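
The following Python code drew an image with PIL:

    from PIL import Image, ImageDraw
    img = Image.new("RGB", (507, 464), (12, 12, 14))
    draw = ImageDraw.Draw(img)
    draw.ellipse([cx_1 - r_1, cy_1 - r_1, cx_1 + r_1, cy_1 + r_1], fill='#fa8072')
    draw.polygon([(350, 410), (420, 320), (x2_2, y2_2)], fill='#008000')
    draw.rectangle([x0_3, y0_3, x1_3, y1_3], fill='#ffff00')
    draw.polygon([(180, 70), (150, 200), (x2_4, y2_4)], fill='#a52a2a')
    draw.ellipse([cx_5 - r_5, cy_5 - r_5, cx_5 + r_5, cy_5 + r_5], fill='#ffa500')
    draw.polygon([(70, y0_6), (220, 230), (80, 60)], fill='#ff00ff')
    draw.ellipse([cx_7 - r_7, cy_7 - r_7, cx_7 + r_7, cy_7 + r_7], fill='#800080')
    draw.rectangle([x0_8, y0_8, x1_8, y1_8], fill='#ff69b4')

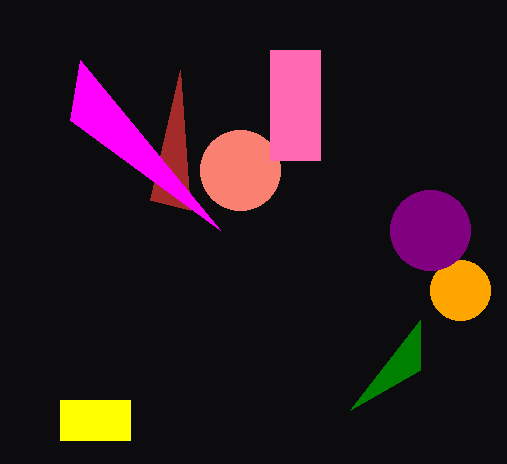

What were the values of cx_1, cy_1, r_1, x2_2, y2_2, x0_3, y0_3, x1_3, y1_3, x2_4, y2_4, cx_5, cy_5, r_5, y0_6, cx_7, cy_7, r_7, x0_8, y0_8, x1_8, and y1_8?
cx_1 = 240
cy_1 = 170
r_1 = 40
x2_2 = 420
y2_2 = 370
x0_3 = 60
y0_3 = 400
x1_3 = 130
y1_3 = 440
x2_4 = 190
y2_4 = 210
cx_5 = 460
cy_5 = 290
r_5 = 30
y0_6 = 120
cx_7 = 430
cy_7 = 230
r_7 = 40
x0_8 = 270
y0_8 = 50
x1_8 = 320
y1_8 = 160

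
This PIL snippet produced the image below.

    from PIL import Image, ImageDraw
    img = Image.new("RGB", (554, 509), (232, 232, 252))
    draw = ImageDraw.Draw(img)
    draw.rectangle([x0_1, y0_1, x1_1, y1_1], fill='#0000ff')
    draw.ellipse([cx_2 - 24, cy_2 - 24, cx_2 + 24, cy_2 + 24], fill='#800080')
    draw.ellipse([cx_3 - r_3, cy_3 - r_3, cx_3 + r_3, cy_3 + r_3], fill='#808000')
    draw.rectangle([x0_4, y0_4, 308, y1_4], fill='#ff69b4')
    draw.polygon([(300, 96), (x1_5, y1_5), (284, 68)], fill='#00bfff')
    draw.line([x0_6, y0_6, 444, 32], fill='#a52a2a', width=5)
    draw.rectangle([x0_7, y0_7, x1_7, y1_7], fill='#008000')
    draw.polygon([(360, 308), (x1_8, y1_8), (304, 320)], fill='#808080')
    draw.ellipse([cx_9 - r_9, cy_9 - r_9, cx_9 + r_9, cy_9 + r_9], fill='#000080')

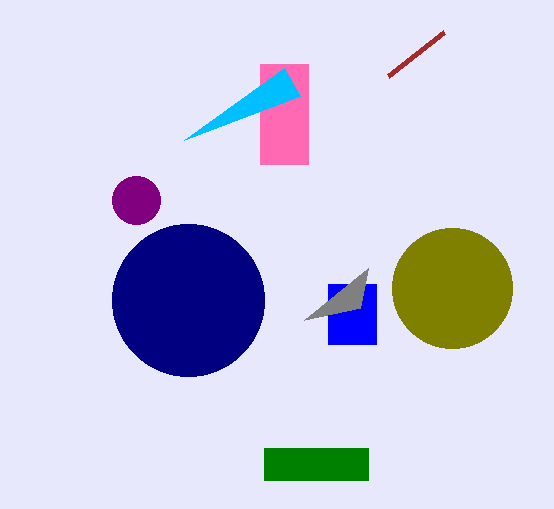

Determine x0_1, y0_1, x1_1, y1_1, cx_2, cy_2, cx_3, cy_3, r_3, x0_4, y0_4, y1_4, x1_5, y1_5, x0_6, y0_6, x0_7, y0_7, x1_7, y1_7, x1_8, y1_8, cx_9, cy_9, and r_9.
x0_1 = 328, y0_1 = 284, x1_1 = 376, y1_1 = 344, cx_2 = 136, cy_2 = 200, cx_3 = 452, cy_3 = 288, r_3 = 60, x0_4 = 260, y0_4 = 64, y1_4 = 164, x1_5 = 184, y1_5 = 140, x0_6 = 388, y0_6 = 76, x0_7 = 264, y0_7 = 448, x1_7 = 368, y1_7 = 480, x1_8 = 368, y1_8 = 268, cx_9 = 188, cy_9 = 300, r_9 = 76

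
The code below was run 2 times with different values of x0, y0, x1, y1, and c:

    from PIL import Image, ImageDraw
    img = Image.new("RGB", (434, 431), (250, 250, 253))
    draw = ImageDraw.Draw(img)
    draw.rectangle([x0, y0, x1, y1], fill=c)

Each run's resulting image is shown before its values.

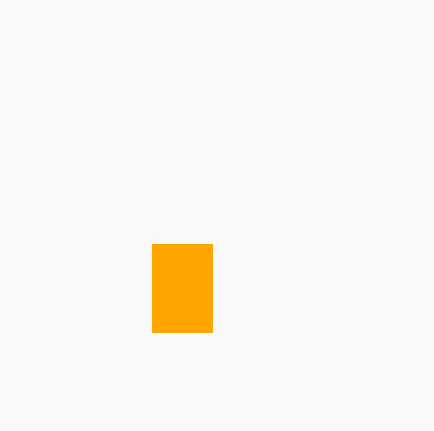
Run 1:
x0 = 152
y0 = 244
x1 = 212
y1 = 332
c = 'orange'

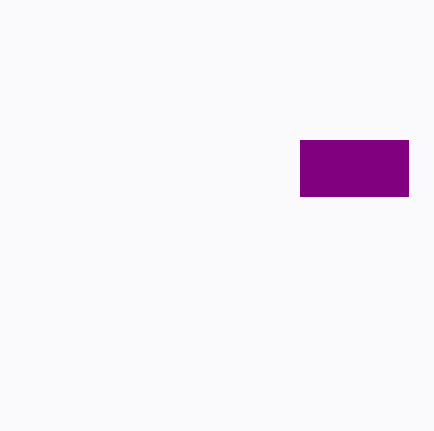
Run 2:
x0 = 300, y0 = 140, x1 = 408, y1 = 196, c = 'purple'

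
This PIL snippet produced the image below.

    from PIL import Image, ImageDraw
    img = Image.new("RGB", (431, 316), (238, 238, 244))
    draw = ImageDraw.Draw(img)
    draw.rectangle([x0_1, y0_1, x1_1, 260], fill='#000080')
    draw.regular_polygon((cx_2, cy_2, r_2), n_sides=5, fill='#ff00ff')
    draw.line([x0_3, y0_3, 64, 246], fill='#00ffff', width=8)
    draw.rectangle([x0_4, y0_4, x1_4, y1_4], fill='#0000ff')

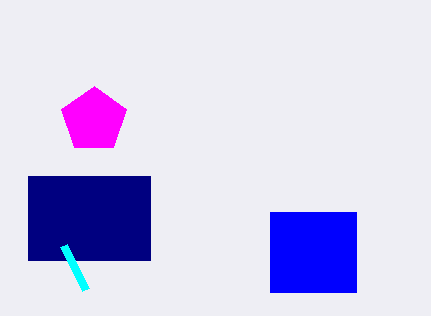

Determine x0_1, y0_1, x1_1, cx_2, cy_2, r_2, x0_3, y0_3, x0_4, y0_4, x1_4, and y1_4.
x0_1 = 28, y0_1 = 176, x1_1 = 150, cx_2 = 94, cy_2 = 120, r_2 = 34, x0_3 = 86, y0_3 = 290, x0_4 = 270, y0_4 = 212, x1_4 = 356, y1_4 = 292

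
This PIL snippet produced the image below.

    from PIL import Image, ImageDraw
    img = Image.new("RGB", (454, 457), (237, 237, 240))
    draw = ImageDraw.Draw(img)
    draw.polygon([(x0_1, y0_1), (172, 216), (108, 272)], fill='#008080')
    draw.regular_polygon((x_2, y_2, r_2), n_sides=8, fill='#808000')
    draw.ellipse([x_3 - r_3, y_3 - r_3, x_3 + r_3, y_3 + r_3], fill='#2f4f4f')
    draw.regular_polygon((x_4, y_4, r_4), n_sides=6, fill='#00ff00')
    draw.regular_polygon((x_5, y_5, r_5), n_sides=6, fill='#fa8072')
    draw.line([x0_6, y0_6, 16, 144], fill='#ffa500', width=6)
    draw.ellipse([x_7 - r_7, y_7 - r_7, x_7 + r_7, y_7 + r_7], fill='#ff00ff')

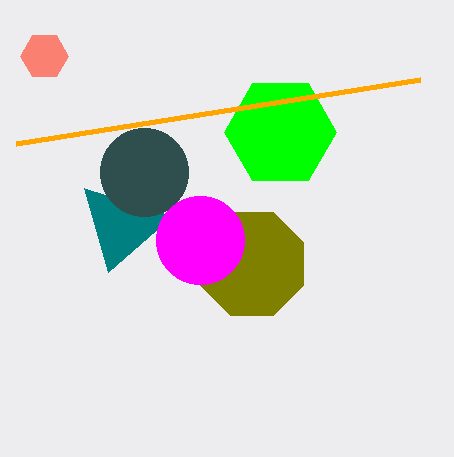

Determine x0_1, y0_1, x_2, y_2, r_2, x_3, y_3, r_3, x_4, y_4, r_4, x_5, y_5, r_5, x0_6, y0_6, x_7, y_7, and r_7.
x0_1 = 84, y0_1 = 188, x_2 = 252, y_2 = 264, r_2 = 56, x_3 = 144, y_3 = 172, r_3 = 44, x_4 = 280, y_4 = 132, r_4 = 56, x_5 = 44, y_5 = 56, r_5 = 24, x0_6 = 420, y0_6 = 80, x_7 = 200, y_7 = 240, r_7 = 44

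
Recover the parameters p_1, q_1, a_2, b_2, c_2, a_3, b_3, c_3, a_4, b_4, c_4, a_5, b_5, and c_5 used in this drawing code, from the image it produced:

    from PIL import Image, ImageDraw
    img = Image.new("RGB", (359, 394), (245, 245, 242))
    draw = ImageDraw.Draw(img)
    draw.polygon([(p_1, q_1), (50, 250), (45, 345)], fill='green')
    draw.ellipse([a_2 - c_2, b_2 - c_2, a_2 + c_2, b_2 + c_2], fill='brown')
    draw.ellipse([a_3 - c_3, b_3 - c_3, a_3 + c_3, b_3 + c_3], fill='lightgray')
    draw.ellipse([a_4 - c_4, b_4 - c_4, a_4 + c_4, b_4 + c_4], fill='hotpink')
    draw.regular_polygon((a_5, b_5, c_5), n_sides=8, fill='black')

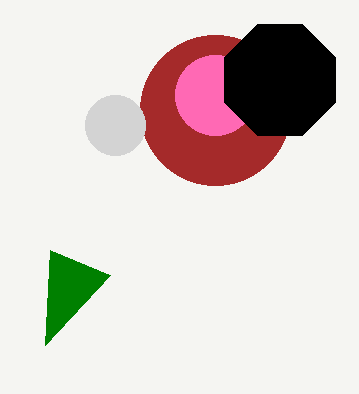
p_1 = 110; q_1 = 275; a_2 = 215; b_2 = 110; c_2 = 75; a_3 = 115; b_3 = 125; c_3 = 30; a_4 = 215; b_4 = 95; c_4 = 40; a_5 = 280; b_5 = 80; c_5 = 60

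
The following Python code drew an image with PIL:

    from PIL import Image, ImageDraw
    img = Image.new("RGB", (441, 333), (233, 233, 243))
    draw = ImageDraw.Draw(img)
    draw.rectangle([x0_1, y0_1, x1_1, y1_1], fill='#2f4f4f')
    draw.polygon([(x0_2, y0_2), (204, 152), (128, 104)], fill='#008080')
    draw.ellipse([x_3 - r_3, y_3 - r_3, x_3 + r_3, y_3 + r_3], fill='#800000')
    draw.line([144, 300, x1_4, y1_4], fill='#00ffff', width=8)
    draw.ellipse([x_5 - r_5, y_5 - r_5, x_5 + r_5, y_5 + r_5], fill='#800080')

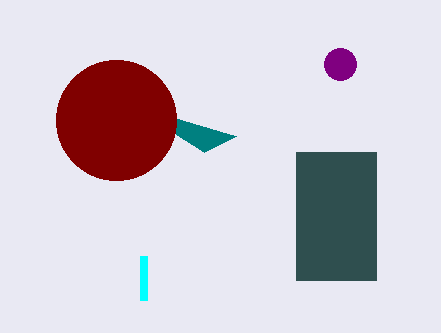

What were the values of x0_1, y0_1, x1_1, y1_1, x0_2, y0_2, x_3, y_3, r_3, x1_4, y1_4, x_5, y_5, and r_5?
x0_1 = 296
y0_1 = 152
x1_1 = 376
y1_1 = 280
x0_2 = 236
y0_2 = 136
x_3 = 116
y_3 = 120
r_3 = 60
x1_4 = 144
y1_4 = 256
x_5 = 340
y_5 = 64
r_5 = 16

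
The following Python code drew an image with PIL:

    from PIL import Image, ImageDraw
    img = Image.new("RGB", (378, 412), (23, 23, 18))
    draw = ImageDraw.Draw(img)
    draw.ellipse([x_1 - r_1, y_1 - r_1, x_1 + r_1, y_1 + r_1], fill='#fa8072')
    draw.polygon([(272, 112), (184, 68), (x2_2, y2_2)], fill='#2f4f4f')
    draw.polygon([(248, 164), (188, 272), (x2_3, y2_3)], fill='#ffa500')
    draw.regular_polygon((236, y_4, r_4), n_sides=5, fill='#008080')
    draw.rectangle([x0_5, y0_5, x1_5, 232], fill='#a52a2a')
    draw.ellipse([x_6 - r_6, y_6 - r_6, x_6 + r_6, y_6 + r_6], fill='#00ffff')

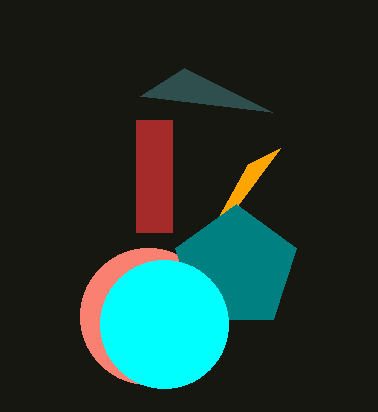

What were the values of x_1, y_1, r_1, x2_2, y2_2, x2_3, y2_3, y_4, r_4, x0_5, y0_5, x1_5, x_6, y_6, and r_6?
x_1 = 148
y_1 = 316
r_1 = 68
x2_2 = 140
y2_2 = 96
x2_3 = 280
y2_3 = 148
y_4 = 268
r_4 = 64
x0_5 = 136
y0_5 = 120
x1_5 = 172
x_6 = 164
y_6 = 324
r_6 = 64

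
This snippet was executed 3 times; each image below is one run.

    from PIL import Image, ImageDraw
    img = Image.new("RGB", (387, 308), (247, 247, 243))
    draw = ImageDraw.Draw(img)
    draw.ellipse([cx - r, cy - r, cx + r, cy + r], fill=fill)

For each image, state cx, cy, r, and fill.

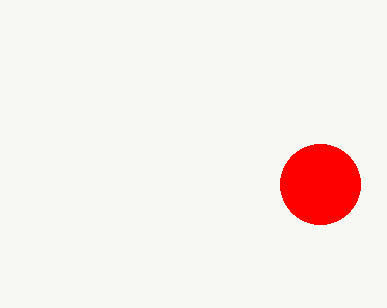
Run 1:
cx = 320
cy = 184
r = 40
fill = 'red'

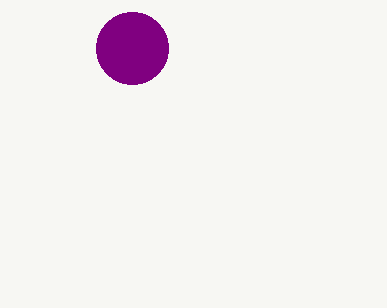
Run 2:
cx = 132; cy = 48; r = 36; fill = 'purple'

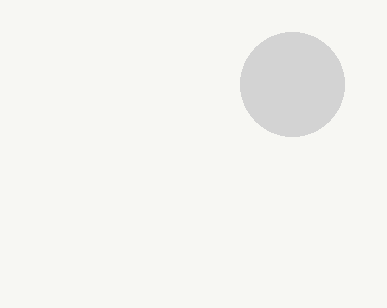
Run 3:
cx = 292, cy = 84, r = 52, fill = 'lightgray'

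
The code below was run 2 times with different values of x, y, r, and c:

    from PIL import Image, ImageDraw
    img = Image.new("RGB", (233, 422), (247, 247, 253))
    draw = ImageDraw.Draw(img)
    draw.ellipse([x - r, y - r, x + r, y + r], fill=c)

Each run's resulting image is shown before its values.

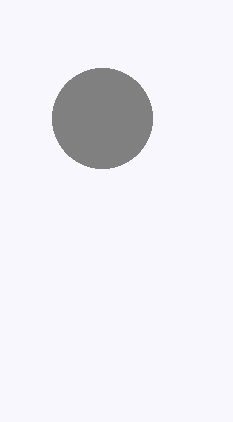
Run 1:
x = 102; y = 118; r = 50; c = 'gray'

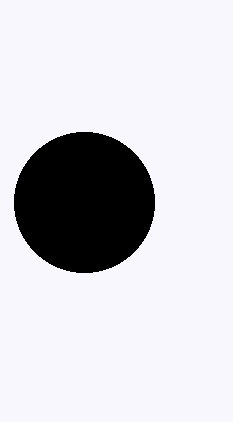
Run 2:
x = 84; y = 202; r = 70; c = 'black'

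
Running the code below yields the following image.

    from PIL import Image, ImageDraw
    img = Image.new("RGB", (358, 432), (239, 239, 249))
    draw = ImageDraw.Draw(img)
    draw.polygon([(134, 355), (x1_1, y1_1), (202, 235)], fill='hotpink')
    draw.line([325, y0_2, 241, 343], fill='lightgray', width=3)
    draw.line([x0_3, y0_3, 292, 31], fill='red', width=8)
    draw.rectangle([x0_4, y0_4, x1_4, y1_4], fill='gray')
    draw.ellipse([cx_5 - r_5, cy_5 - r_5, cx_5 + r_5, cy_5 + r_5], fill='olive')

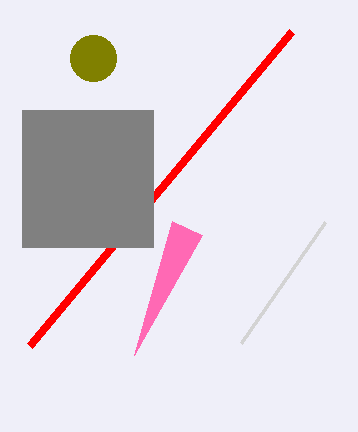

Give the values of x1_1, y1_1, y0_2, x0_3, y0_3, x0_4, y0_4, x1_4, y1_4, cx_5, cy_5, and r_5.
x1_1 = 172
y1_1 = 221
y0_2 = 222
x0_3 = 30
y0_3 = 345
x0_4 = 22
y0_4 = 110
x1_4 = 153
y1_4 = 247
cx_5 = 93
cy_5 = 58
r_5 = 23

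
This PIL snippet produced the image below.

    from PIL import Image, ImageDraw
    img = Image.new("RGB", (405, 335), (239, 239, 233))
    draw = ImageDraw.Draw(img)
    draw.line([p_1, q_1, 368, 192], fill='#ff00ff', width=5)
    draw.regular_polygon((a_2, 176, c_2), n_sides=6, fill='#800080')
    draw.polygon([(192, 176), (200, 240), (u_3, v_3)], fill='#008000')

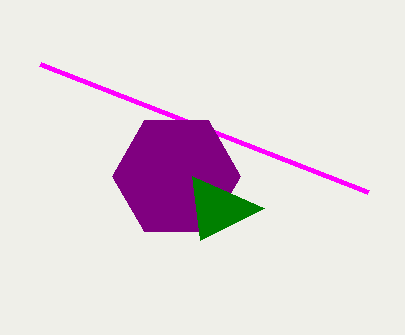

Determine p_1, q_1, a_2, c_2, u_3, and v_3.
p_1 = 40
q_1 = 64
a_2 = 176
c_2 = 64
u_3 = 264
v_3 = 208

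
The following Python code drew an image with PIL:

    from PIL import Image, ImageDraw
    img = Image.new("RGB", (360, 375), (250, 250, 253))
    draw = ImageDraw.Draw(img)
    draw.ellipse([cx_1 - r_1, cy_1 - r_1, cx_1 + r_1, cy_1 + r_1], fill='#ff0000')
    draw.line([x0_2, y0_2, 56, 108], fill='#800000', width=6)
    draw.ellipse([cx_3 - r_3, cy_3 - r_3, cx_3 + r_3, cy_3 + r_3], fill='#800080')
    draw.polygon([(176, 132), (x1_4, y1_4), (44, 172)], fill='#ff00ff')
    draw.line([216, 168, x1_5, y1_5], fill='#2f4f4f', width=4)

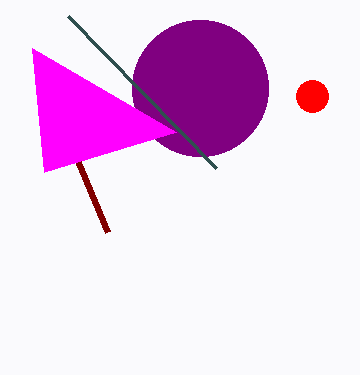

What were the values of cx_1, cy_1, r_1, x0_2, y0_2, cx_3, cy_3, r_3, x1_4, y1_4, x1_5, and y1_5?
cx_1 = 312
cy_1 = 96
r_1 = 16
x0_2 = 108
y0_2 = 232
cx_3 = 200
cy_3 = 88
r_3 = 68
x1_4 = 32
y1_4 = 48
x1_5 = 68
y1_5 = 16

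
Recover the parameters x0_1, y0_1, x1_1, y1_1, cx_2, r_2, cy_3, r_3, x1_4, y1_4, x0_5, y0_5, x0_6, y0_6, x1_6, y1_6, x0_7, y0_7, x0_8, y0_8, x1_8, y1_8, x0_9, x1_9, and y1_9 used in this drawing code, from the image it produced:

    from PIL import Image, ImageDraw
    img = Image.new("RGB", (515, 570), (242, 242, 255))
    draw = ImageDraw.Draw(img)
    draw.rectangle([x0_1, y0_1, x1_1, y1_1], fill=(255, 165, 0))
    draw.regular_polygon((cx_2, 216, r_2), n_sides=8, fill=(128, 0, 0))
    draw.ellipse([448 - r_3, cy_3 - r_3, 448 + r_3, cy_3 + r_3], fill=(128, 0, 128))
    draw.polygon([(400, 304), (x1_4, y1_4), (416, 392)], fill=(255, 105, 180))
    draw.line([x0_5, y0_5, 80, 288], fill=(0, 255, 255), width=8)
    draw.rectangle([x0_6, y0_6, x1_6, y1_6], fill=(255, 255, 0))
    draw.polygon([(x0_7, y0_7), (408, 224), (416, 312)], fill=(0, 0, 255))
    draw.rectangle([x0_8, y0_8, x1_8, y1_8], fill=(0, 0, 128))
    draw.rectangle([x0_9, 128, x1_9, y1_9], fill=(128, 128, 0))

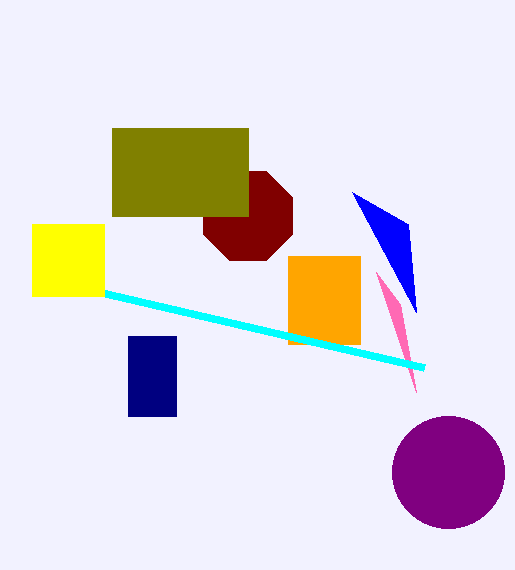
x0_1 = 288; y0_1 = 256; x1_1 = 360; y1_1 = 344; cx_2 = 248; r_2 = 48; cy_3 = 472; r_3 = 56; x1_4 = 376; y1_4 = 272; x0_5 = 424; y0_5 = 368; x0_6 = 32; y0_6 = 224; x1_6 = 104; y1_6 = 296; x0_7 = 352; y0_7 = 192; x0_8 = 128; y0_8 = 336; x1_8 = 176; y1_8 = 416; x0_9 = 112; x1_9 = 248; y1_9 = 216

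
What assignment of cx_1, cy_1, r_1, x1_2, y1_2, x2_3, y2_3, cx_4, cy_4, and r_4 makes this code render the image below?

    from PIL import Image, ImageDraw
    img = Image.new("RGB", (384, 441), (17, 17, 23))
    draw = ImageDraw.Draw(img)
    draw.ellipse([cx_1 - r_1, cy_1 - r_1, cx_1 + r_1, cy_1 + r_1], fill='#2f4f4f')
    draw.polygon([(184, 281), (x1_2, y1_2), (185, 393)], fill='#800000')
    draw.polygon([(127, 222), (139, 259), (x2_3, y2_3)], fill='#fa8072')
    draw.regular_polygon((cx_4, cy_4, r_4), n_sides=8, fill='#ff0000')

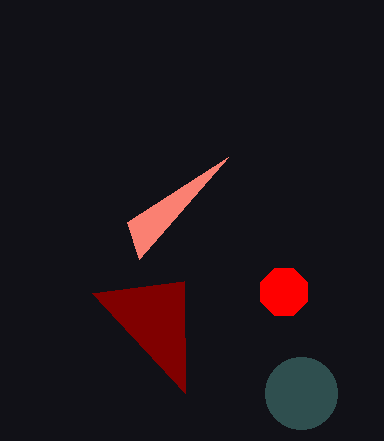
cx_1 = 301, cy_1 = 393, r_1 = 36, x1_2 = 92, y1_2 = 293, x2_3 = 228, y2_3 = 157, cx_4 = 284, cy_4 = 292, r_4 = 25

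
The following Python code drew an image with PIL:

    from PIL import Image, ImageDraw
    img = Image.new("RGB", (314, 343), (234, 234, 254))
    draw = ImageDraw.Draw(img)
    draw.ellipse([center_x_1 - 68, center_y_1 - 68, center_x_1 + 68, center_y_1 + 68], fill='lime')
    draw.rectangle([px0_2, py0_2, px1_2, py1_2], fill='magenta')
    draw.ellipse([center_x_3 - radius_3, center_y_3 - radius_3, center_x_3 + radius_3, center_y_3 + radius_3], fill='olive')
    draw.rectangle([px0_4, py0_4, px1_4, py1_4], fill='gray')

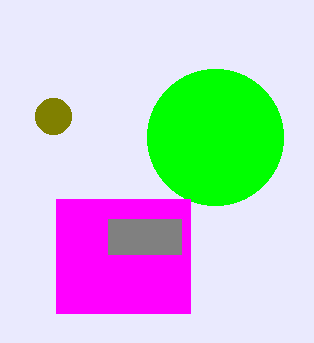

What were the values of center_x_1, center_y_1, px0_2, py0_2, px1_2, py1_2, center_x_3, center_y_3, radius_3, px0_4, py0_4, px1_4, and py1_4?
center_x_1 = 215, center_y_1 = 137, px0_2 = 56, py0_2 = 199, px1_2 = 190, py1_2 = 313, center_x_3 = 53, center_y_3 = 116, radius_3 = 18, px0_4 = 108, py0_4 = 219, px1_4 = 181, py1_4 = 254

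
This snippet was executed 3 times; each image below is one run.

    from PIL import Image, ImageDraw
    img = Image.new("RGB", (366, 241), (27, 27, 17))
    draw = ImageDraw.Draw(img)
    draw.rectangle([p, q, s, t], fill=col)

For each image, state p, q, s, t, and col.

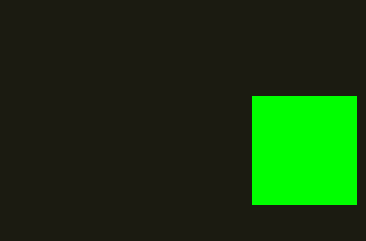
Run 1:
p = 252; q = 96; s = 356; t = 204; col = 'lime'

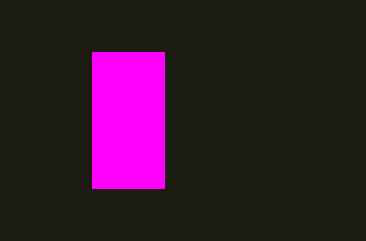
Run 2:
p = 92
q = 52
s = 164
t = 188
col = 'magenta'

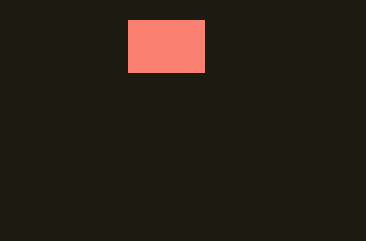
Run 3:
p = 128
q = 20
s = 204
t = 72
col = 'salmon'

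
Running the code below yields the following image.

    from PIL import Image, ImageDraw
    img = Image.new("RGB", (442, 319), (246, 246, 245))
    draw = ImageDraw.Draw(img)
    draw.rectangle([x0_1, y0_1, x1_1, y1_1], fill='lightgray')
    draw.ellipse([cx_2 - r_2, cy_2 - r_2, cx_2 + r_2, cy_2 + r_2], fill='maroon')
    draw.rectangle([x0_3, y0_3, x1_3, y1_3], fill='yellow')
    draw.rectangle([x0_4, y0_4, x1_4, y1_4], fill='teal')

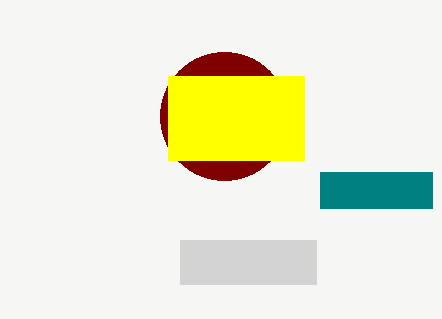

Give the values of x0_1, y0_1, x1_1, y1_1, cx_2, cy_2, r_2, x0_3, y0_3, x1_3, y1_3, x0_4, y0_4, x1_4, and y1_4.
x0_1 = 180; y0_1 = 240; x1_1 = 316; y1_1 = 284; cx_2 = 224; cy_2 = 116; r_2 = 64; x0_3 = 168; y0_3 = 76; x1_3 = 304; y1_3 = 160; x0_4 = 320; y0_4 = 172; x1_4 = 432; y1_4 = 208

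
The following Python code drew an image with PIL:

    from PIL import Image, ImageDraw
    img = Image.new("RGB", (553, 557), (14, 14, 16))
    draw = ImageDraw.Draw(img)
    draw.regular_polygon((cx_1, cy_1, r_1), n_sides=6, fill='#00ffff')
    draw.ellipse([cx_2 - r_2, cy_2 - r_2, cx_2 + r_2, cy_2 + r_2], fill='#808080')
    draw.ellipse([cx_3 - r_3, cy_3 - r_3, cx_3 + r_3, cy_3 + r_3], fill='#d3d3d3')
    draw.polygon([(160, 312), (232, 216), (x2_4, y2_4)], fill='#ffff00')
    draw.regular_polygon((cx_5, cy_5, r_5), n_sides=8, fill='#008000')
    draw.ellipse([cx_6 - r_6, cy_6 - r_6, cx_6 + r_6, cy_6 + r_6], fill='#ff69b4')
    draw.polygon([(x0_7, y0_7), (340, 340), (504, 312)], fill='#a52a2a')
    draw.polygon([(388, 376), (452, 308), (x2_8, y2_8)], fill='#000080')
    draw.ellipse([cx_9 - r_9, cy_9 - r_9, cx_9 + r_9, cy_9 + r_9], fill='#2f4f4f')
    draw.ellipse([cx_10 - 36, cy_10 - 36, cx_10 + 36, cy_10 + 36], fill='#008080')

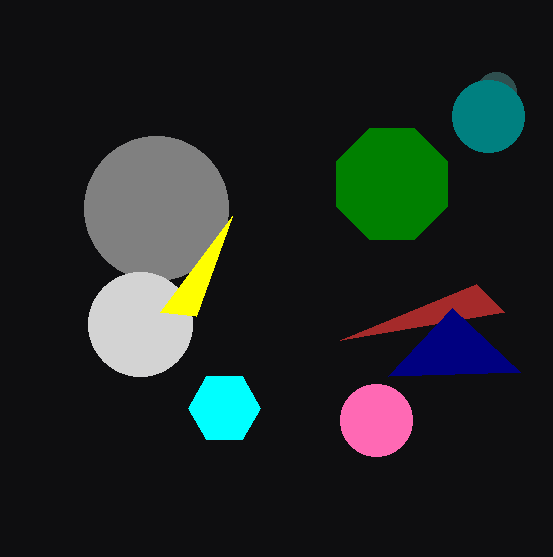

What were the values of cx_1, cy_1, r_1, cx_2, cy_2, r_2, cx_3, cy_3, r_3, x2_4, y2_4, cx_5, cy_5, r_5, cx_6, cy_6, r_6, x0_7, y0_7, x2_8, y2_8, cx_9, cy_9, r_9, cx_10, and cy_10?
cx_1 = 224, cy_1 = 408, r_1 = 36, cx_2 = 156, cy_2 = 208, r_2 = 72, cx_3 = 140, cy_3 = 324, r_3 = 52, x2_4 = 196, y2_4 = 316, cx_5 = 392, cy_5 = 184, r_5 = 60, cx_6 = 376, cy_6 = 420, r_6 = 36, x0_7 = 476, y0_7 = 284, x2_8 = 520, y2_8 = 372, cx_9 = 496, cy_9 = 92, r_9 = 20, cx_10 = 488, cy_10 = 116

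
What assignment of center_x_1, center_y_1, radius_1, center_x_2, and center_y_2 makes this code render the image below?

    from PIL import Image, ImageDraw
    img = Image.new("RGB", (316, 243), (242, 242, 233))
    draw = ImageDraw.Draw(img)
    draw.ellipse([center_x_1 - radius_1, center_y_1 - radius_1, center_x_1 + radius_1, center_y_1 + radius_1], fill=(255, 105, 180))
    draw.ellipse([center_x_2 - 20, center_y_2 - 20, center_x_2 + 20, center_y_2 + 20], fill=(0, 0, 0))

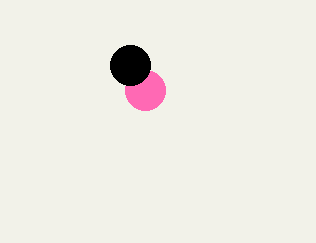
center_x_1 = 145; center_y_1 = 90; radius_1 = 20; center_x_2 = 130; center_y_2 = 65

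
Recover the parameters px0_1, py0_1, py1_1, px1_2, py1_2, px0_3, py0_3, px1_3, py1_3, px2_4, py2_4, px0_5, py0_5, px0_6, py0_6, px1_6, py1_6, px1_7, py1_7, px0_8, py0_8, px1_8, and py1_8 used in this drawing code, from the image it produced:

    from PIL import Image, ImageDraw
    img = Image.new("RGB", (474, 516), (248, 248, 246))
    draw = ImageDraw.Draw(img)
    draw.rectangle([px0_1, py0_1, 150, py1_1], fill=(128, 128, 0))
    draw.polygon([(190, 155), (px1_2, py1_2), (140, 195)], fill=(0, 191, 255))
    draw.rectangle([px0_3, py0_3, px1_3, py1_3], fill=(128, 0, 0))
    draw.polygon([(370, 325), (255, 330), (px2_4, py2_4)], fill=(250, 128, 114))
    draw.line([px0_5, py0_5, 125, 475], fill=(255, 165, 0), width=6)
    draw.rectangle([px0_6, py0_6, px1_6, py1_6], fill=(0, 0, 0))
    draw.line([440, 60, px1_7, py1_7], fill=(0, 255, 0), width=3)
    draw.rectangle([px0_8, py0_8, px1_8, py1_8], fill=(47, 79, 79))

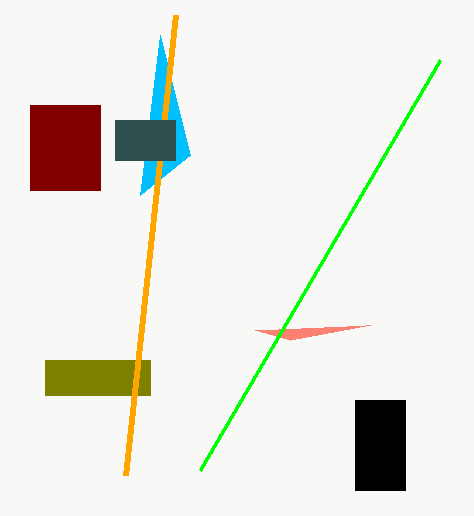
px0_1 = 45; py0_1 = 360; py1_1 = 395; px1_2 = 160; py1_2 = 35; px0_3 = 30; py0_3 = 105; px1_3 = 100; py1_3 = 190; px2_4 = 290; py2_4 = 340; px0_5 = 175; py0_5 = 15; px0_6 = 355; py0_6 = 400; px1_6 = 405; py1_6 = 490; px1_7 = 200; py1_7 = 470; px0_8 = 115; py0_8 = 120; px1_8 = 175; py1_8 = 160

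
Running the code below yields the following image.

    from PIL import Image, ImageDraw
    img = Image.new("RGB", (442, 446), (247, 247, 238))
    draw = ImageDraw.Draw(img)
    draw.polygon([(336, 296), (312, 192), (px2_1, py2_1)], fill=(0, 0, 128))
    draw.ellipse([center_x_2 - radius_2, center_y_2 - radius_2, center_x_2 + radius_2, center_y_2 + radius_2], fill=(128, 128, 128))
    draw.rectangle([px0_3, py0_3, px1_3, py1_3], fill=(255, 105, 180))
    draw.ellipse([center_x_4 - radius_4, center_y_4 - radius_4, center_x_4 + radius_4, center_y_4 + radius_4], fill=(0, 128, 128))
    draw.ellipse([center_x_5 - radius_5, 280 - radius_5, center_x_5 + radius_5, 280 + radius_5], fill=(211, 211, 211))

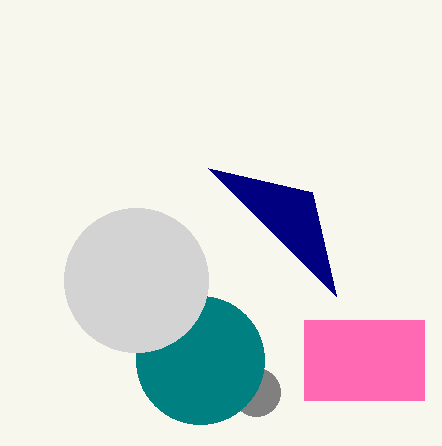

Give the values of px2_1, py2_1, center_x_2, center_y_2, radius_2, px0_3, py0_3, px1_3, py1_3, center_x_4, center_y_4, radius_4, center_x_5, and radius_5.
px2_1 = 208; py2_1 = 168; center_x_2 = 256; center_y_2 = 392; radius_2 = 24; px0_3 = 304; py0_3 = 320; px1_3 = 424; py1_3 = 400; center_x_4 = 200; center_y_4 = 360; radius_4 = 64; center_x_5 = 136; radius_5 = 72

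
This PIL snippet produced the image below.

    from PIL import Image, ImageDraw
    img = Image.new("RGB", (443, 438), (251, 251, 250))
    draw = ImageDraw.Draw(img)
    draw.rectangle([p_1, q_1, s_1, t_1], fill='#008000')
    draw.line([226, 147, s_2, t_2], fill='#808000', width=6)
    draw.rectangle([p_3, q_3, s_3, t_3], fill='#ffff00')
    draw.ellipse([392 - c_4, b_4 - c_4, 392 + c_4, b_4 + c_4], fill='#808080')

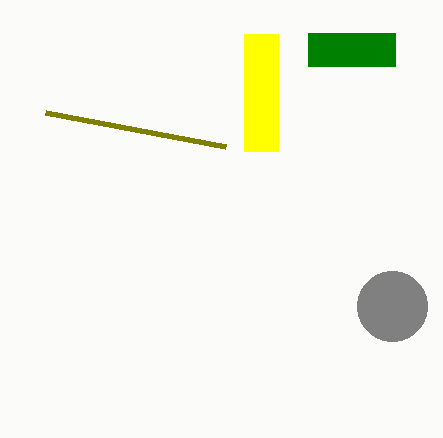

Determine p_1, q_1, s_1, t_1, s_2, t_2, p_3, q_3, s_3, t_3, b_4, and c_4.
p_1 = 308
q_1 = 33
s_1 = 395
t_1 = 66
s_2 = 46
t_2 = 113
p_3 = 244
q_3 = 34
s_3 = 278
t_3 = 151
b_4 = 306
c_4 = 35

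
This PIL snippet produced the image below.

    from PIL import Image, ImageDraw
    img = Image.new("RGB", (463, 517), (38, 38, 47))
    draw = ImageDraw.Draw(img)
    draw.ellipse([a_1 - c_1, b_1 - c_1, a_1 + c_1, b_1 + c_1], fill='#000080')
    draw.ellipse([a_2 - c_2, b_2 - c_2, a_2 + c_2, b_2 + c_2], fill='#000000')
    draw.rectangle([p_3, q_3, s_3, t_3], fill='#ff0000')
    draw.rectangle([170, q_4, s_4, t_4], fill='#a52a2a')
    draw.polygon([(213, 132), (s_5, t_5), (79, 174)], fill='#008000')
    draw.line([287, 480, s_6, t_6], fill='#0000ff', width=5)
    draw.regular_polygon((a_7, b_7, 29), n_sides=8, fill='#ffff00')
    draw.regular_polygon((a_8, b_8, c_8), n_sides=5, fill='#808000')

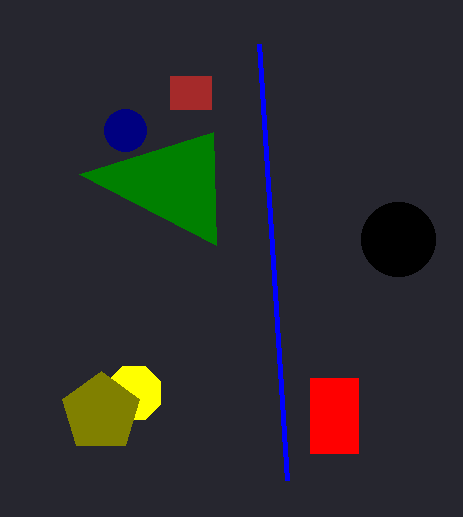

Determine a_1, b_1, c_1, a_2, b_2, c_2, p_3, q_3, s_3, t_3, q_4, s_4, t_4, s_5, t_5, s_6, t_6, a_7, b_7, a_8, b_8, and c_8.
a_1 = 125; b_1 = 130; c_1 = 21; a_2 = 398; b_2 = 239; c_2 = 37; p_3 = 310; q_3 = 378; s_3 = 358; t_3 = 453; q_4 = 76; s_4 = 211; t_4 = 109; s_5 = 216; t_5 = 245; s_6 = 259; t_6 = 44; a_7 = 134; b_7 = 393; a_8 = 101; b_8 = 412; c_8 = 41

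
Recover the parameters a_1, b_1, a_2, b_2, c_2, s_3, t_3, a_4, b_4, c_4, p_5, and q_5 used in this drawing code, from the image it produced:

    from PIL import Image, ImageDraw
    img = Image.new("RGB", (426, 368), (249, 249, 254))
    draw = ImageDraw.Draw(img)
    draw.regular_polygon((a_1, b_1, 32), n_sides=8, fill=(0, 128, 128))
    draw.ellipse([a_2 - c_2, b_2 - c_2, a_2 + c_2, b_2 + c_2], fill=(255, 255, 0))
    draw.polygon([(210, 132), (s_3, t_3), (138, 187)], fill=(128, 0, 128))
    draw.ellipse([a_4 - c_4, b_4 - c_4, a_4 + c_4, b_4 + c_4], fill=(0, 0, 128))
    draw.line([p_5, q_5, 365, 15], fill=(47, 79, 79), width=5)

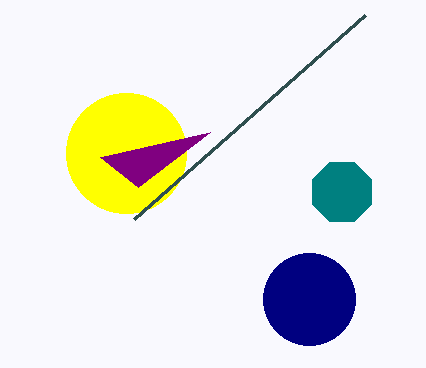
a_1 = 342; b_1 = 192; a_2 = 126; b_2 = 153; c_2 = 60; s_3 = 100; t_3 = 157; a_4 = 309; b_4 = 299; c_4 = 46; p_5 = 134; q_5 = 219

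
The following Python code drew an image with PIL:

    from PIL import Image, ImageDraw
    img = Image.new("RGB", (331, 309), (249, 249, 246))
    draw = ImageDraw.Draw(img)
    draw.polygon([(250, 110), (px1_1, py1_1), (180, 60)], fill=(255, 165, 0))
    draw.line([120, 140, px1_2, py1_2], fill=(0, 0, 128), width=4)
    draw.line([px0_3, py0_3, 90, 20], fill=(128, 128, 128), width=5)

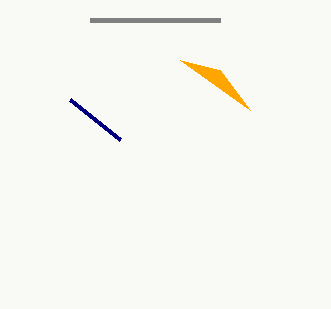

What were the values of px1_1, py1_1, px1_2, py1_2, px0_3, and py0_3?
px1_1 = 220; py1_1 = 70; px1_2 = 70; py1_2 = 100; px0_3 = 220; py0_3 = 20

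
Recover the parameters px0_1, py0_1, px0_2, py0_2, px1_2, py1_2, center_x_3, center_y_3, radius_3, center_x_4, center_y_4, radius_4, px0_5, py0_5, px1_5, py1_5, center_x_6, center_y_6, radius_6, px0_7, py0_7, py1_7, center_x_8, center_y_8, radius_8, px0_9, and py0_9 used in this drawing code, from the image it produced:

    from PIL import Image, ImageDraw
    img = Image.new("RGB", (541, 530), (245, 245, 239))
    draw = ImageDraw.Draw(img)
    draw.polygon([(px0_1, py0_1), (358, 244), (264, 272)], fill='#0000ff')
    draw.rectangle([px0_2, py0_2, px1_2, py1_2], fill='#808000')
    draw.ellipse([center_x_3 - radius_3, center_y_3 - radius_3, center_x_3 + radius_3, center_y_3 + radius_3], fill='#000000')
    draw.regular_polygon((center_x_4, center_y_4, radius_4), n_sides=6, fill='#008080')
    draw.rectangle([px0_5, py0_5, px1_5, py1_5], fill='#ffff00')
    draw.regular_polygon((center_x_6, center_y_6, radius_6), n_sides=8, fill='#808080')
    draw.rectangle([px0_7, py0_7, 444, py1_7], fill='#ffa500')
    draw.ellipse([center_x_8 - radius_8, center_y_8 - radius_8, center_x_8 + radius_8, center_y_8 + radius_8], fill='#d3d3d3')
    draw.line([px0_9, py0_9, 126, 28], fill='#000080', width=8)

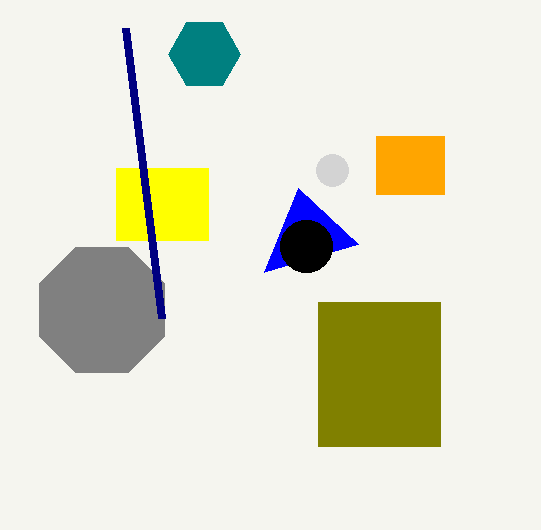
px0_1 = 298, py0_1 = 188, px0_2 = 318, py0_2 = 302, px1_2 = 440, py1_2 = 446, center_x_3 = 306, center_y_3 = 246, radius_3 = 26, center_x_4 = 204, center_y_4 = 54, radius_4 = 36, px0_5 = 116, py0_5 = 168, px1_5 = 208, py1_5 = 240, center_x_6 = 102, center_y_6 = 310, radius_6 = 68, px0_7 = 376, py0_7 = 136, py1_7 = 194, center_x_8 = 332, center_y_8 = 170, radius_8 = 16, px0_9 = 162, py0_9 = 318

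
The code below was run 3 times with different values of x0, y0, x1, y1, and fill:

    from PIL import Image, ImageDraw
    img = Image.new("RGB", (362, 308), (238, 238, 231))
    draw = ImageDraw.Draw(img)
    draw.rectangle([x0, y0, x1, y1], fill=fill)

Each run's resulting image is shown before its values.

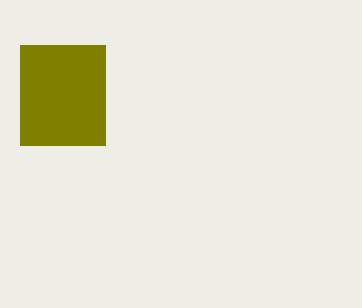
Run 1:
x0 = 20, y0 = 45, x1 = 105, y1 = 145, fill = 'olive'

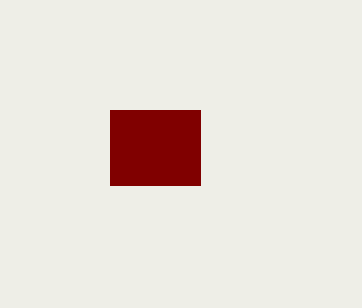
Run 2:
x0 = 110, y0 = 110, x1 = 200, y1 = 185, fill = 'maroon'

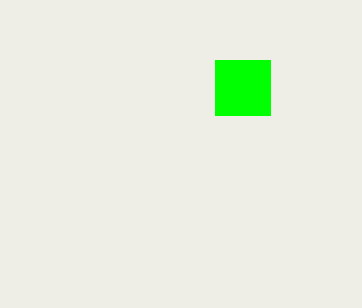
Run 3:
x0 = 215; y0 = 60; x1 = 270; y1 = 115; fill = 'lime'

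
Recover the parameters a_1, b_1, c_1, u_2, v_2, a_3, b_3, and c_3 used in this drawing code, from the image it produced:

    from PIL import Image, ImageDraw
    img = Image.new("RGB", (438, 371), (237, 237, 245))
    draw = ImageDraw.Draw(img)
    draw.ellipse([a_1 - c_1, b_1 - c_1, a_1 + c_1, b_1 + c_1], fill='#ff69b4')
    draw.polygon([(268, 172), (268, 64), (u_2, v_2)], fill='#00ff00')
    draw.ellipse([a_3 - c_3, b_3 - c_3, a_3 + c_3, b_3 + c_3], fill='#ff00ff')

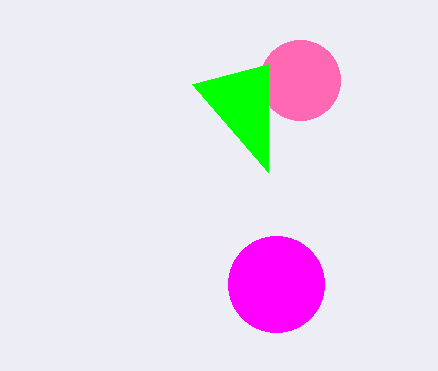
a_1 = 300; b_1 = 80; c_1 = 40; u_2 = 192; v_2 = 84; a_3 = 276; b_3 = 284; c_3 = 48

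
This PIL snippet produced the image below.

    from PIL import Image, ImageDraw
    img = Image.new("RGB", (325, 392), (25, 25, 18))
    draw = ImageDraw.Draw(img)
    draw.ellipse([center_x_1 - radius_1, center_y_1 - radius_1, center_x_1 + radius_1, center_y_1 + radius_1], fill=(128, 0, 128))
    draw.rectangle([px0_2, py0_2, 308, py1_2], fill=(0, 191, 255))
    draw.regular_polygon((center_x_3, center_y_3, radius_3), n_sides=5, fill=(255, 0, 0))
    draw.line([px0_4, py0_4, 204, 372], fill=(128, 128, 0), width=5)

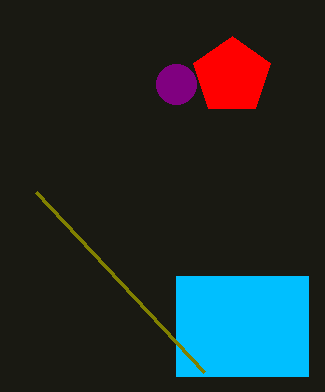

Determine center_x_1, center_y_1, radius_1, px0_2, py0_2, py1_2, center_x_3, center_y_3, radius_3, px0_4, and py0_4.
center_x_1 = 176; center_y_1 = 84; radius_1 = 20; px0_2 = 176; py0_2 = 276; py1_2 = 376; center_x_3 = 232; center_y_3 = 76; radius_3 = 40; px0_4 = 36; py0_4 = 192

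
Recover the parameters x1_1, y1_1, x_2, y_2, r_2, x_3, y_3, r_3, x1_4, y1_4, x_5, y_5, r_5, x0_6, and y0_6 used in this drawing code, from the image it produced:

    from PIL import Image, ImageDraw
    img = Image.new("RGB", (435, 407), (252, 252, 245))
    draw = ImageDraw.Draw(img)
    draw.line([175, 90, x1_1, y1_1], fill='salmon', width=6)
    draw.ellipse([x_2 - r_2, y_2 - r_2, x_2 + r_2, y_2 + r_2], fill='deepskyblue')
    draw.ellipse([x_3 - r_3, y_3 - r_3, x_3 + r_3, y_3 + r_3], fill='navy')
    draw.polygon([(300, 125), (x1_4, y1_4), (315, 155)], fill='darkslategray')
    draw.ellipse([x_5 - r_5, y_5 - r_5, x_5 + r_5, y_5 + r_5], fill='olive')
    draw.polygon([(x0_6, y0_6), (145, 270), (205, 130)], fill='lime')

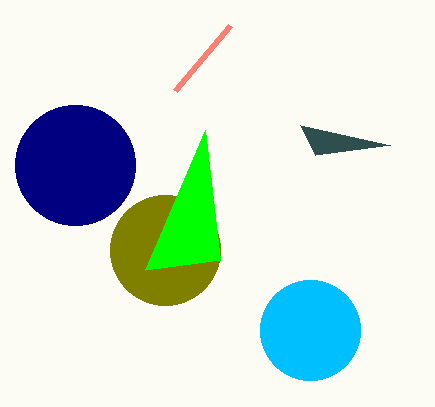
x1_1 = 230, y1_1 = 25, x_2 = 310, y_2 = 330, r_2 = 50, x_3 = 75, y_3 = 165, r_3 = 60, x1_4 = 390, y1_4 = 145, x_5 = 165, y_5 = 250, r_5 = 55, x0_6 = 220, y0_6 = 260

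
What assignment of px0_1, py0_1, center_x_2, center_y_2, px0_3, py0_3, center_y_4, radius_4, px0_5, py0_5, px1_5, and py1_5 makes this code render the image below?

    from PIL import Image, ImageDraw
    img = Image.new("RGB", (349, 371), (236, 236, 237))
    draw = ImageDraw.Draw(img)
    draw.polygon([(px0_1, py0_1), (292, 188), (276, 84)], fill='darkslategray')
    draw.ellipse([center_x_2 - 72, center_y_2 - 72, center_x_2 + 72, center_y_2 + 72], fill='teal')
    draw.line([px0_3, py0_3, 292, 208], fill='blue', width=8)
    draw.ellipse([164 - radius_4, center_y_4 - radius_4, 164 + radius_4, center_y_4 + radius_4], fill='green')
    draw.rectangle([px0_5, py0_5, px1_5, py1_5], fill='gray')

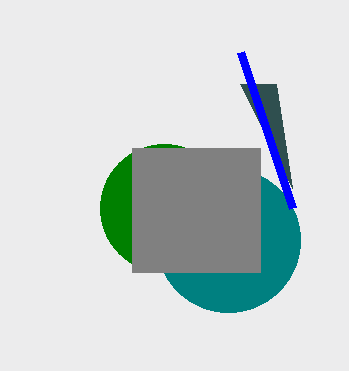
px0_1 = 240
py0_1 = 84
center_x_2 = 228
center_y_2 = 240
px0_3 = 240
py0_3 = 52
center_y_4 = 208
radius_4 = 64
px0_5 = 132
py0_5 = 148
px1_5 = 260
py1_5 = 272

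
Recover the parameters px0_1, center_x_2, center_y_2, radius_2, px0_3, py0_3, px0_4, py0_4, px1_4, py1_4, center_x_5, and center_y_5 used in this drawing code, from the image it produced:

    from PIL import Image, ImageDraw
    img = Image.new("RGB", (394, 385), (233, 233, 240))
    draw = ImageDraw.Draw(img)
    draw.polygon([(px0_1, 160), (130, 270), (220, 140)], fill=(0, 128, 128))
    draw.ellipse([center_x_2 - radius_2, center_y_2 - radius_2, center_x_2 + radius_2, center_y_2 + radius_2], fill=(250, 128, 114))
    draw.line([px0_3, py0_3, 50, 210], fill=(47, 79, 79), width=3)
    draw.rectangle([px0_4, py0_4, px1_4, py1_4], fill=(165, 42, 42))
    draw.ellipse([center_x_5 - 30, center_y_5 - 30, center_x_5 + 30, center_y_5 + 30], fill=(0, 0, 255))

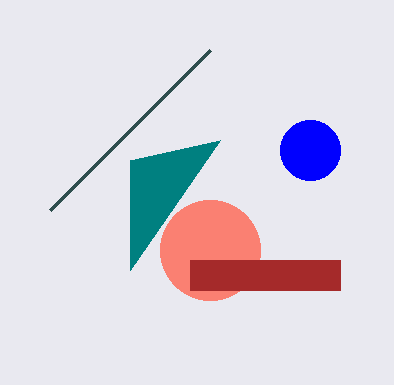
px0_1 = 130, center_x_2 = 210, center_y_2 = 250, radius_2 = 50, px0_3 = 210, py0_3 = 50, px0_4 = 190, py0_4 = 260, px1_4 = 340, py1_4 = 290, center_x_5 = 310, center_y_5 = 150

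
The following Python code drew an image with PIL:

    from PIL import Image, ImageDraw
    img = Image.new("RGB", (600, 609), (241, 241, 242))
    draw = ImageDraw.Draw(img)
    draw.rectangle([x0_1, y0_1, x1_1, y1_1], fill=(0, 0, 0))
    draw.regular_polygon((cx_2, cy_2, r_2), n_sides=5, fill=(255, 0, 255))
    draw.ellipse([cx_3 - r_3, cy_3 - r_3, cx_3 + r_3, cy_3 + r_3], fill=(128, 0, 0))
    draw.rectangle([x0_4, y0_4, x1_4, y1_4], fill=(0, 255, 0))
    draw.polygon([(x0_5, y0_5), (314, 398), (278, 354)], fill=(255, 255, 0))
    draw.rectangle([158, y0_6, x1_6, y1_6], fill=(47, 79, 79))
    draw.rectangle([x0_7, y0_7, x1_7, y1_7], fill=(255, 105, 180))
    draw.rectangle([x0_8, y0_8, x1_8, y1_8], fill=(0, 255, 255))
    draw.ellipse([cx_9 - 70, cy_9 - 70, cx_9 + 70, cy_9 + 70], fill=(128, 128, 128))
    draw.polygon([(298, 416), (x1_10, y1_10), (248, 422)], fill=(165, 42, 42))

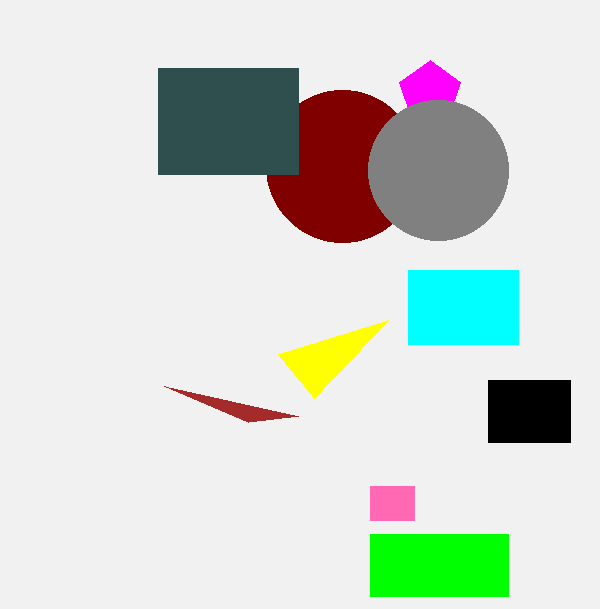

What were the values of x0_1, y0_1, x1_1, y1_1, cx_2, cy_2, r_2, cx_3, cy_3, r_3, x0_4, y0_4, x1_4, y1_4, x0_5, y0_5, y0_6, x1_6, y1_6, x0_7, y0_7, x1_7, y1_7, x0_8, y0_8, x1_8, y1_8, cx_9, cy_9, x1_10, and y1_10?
x0_1 = 488
y0_1 = 380
x1_1 = 570
y1_1 = 442
cx_2 = 430
cy_2 = 92
r_2 = 32
cx_3 = 342
cy_3 = 166
r_3 = 76
x0_4 = 370
y0_4 = 534
x1_4 = 508
y1_4 = 596
x0_5 = 388
y0_5 = 320
y0_6 = 68
x1_6 = 298
y1_6 = 174
x0_7 = 370
y0_7 = 486
x1_7 = 414
y1_7 = 520
x0_8 = 408
y0_8 = 270
x1_8 = 518
y1_8 = 344
cx_9 = 438
cy_9 = 170
x1_10 = 164
y1_10 = 386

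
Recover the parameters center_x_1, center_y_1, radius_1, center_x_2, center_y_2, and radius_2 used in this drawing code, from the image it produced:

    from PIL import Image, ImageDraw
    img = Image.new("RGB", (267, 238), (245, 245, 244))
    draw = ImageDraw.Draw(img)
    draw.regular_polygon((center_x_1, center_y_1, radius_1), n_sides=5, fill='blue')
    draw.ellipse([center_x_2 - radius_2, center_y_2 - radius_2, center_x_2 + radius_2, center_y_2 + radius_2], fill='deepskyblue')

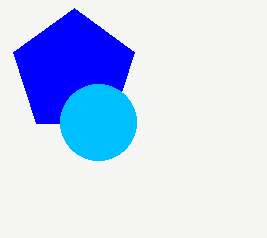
center_x_1 = 74
center_y_1 = 72
radius_1 = 64
center_x_2 = 98
center_y_2 = 122
radius_2 = 38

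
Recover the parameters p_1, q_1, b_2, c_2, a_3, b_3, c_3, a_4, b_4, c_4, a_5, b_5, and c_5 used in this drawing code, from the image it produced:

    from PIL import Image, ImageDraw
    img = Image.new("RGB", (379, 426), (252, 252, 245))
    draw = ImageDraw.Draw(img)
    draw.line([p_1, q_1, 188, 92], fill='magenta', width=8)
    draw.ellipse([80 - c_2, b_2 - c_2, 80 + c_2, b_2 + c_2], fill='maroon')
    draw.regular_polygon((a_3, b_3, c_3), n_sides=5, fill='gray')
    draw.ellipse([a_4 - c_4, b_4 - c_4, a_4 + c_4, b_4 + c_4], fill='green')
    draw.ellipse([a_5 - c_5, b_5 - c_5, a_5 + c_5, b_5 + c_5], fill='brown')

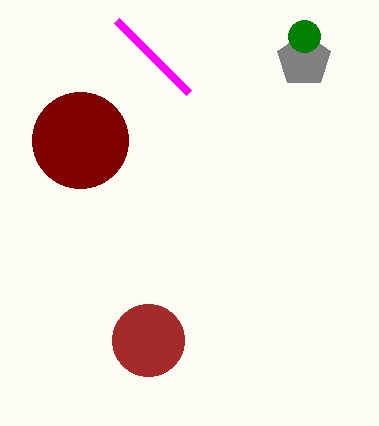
p_1 = 116, q_1 = 20, b_2 = 140, c_2 = 48, a_3 = 304, b_3 = 60, c_3 = 28, a_4 = 304, b_4 = 36, c_4 = 16, a_5 = 148, b_5 = 340, c_5 = 36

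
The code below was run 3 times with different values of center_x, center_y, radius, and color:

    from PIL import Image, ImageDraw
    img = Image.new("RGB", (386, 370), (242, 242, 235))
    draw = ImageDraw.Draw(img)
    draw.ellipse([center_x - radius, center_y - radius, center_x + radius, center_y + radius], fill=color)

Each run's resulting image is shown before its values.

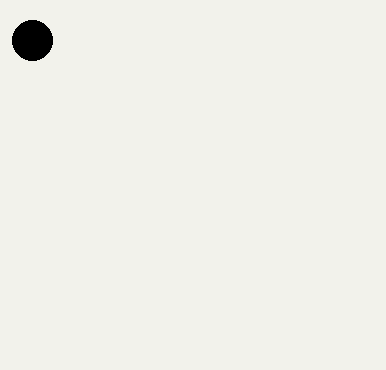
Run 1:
center_x = 32, center_y = 40, radius = 20, color = 'black'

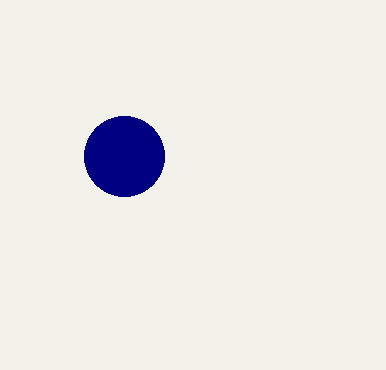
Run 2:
center_x = 124, center_y = 156, radius = 40, color = 'navy'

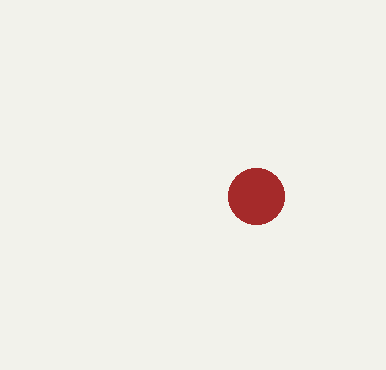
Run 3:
center_x = 256; center_y = 196; radius = 28; color = 'brown'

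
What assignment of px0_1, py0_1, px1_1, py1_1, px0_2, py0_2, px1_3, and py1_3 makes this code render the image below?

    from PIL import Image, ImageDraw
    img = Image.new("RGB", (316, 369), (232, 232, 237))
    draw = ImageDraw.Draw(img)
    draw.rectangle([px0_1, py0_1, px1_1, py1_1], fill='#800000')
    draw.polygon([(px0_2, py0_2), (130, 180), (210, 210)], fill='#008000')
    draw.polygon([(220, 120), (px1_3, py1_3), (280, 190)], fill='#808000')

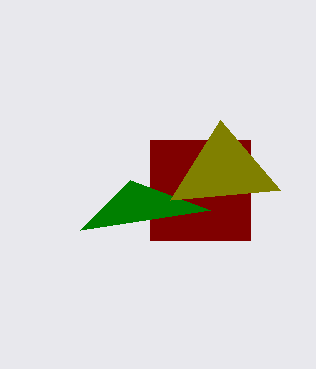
px0_1 = 150, py0_1 = 140, px1_1 = 250, py1_1 = 240, px0_2 = 80, py0_2 = 230, px1_3 = 170, py1_3 = 200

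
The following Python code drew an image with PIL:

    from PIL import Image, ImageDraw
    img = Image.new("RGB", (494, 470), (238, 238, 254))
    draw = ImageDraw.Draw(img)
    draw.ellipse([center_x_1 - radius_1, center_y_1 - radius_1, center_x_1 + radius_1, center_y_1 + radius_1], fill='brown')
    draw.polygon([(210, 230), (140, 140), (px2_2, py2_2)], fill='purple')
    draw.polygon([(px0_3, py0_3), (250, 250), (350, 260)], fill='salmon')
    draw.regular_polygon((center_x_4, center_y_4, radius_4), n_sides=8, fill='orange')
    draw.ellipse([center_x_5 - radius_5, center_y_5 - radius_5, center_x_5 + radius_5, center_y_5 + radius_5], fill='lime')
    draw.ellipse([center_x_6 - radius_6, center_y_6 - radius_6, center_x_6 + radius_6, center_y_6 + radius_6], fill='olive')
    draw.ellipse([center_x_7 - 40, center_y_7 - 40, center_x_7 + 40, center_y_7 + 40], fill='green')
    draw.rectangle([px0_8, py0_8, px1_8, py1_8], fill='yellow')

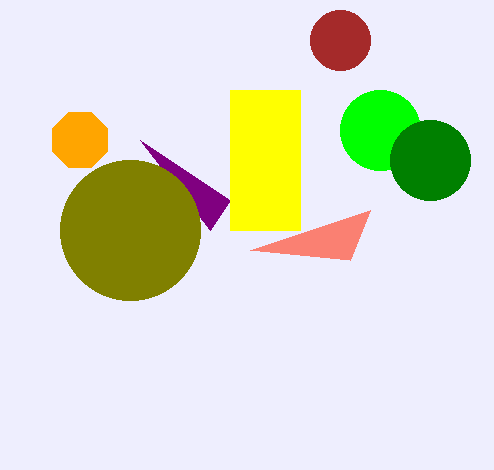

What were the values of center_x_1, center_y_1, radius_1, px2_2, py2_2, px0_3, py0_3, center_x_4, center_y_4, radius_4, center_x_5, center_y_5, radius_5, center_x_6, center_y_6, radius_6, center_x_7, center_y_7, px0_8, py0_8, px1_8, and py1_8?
center_x_1 = 340; center_y_1 = 40; radius_1 = 30; px2_2 = 230; py2_2 = 200; px0_3 = 370; py0_3 = 210; center_x_4 = 80; center_y_4 = 140; radius_4 = 30; center_x_5 = 380; center_y_5 = 130; radius_5 = 40; center_x_6 = 130; center_y_6 = 230; radius_6 = 70; center_x_7 = 430; center_y_7 = 160; px0_8 = 230; py0_8 = 90; px1_8 = 300; py1_8 = 230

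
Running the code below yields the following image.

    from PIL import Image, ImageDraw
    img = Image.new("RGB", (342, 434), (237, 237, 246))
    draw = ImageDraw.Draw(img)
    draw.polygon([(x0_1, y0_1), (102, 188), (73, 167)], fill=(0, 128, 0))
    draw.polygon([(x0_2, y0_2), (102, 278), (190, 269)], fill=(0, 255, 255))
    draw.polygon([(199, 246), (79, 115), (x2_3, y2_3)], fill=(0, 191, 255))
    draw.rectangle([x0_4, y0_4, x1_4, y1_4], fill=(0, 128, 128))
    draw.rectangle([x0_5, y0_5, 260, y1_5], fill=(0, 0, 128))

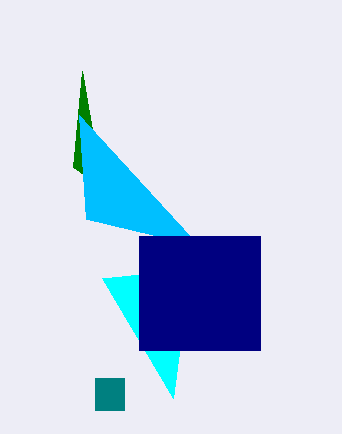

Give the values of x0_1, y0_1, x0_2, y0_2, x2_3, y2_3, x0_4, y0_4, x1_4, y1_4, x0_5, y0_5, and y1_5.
x0_1 = 82, y0_1 = 71, x0_2 = 173, y0_2 = 398, x2_3 = 86, y2_3 = 219, x0_4 = 95, y0_4 = 378, x1_4 = 124, y1_4 = 410, x0_5 = 139, y0_5 = 236, y1_5 = 350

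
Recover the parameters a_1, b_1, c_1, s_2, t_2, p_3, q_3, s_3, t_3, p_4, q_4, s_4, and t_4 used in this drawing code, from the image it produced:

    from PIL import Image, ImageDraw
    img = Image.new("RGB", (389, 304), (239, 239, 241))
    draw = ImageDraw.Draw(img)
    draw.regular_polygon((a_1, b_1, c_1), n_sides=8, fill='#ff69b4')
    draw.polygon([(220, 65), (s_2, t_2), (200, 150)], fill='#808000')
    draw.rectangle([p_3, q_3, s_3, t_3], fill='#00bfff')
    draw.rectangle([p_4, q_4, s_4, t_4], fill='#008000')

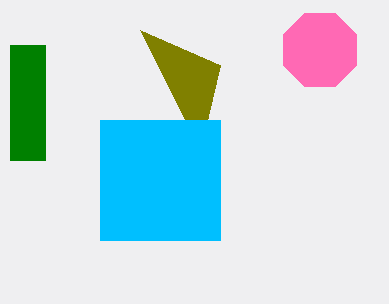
a_1 = 320; b_1 = 50; c_1 = 40; s_2 = 140; t_2 = 30; p_3 = 100; q_3 = 120; s_3 = 220; t_3 = 240; p_4 = 10; q_4 = 45; s_4 = 45; t_4 = 160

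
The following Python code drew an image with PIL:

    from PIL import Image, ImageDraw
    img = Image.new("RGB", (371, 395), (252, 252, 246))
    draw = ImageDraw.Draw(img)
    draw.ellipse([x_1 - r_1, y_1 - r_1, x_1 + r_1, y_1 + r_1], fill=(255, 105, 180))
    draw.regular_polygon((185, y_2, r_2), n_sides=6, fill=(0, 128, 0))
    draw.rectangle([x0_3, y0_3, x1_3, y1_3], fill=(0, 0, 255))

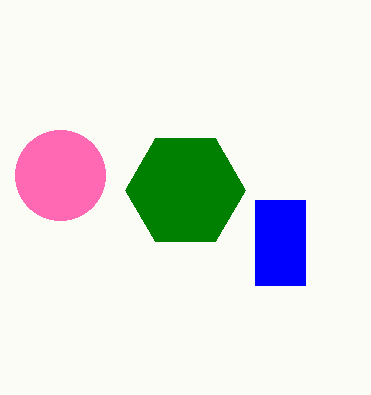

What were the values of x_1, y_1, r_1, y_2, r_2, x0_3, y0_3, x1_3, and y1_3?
x_1 = 60, y_1 = 175, r_1 = 45, y_2 = 190, r_2 = 60, x0_3 = 255, y0_3 = 200, x1_3 = 305, y1_3 = 285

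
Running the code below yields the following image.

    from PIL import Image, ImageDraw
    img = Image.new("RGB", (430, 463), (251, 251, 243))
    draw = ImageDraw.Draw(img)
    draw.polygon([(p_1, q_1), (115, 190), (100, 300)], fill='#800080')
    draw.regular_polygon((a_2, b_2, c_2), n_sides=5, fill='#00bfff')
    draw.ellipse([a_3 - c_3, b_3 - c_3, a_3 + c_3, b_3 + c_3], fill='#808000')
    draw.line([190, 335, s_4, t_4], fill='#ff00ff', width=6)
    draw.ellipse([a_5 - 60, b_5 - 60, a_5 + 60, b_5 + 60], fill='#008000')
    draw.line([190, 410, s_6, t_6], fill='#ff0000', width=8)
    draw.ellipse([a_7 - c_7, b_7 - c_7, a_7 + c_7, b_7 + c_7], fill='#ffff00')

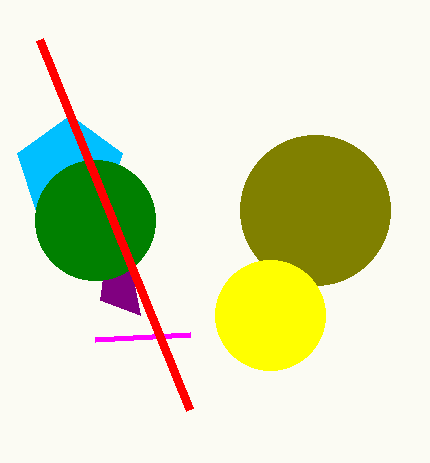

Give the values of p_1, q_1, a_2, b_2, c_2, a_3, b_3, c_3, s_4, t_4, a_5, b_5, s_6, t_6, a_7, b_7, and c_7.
p_1 = 140; q_1 = 315; a_2 = 70; b_2 = 170; c_2 = 55; a_3 = 315; b_3 = 210; c_3 = 75; s_4 = 95; t_4 = 340; a_5 = 95; b_5 = 220; s_6 = 40; t_6 = 40; a_7 = 270; b_7 = 315; c_7 = 55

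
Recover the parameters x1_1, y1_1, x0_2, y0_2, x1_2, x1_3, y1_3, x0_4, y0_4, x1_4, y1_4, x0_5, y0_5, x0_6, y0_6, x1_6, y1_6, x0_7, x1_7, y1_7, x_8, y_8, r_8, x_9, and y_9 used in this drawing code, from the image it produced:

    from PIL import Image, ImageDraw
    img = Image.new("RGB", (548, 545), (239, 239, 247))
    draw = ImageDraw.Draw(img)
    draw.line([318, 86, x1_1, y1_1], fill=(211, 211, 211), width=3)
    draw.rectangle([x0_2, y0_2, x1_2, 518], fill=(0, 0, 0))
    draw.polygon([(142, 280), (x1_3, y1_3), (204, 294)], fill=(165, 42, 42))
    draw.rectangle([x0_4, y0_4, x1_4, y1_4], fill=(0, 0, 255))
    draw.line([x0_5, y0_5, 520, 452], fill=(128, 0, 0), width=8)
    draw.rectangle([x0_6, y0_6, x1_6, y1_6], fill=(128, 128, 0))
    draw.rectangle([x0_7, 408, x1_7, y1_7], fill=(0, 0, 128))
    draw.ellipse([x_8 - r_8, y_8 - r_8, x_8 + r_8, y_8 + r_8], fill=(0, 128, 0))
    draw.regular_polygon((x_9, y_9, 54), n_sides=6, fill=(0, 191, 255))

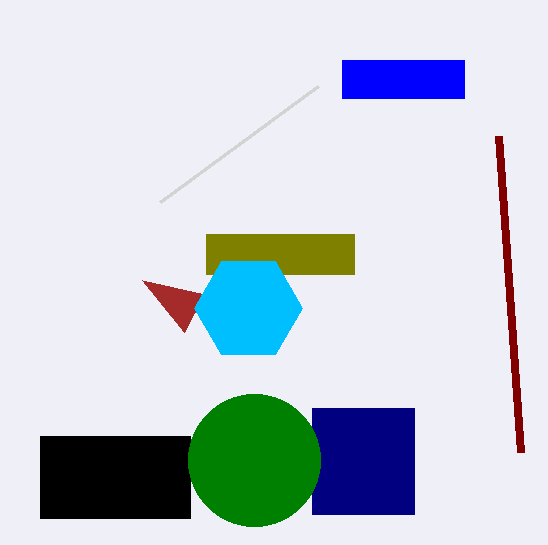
x1_1 = 160, y1_1 = 202, x0_2 = 40, y0_2 = 436, x1_2 = 190, x1_3 = 184, y1_3 = 332, x0_4 = 342, y0_4 = 60, x1_4 = 464, y1_4 = 98, x0_5 = 498, y0_5 = 136, x0_6 = 206, y0_6 = 234, x1_6 = 354, y1_6 = 274, x0_7 = 312, x1_7 = 414, y1_7 = 514, x_8 = 254, y_8 = 460, r_8 = 66, x_9 = 248, y_9 = 308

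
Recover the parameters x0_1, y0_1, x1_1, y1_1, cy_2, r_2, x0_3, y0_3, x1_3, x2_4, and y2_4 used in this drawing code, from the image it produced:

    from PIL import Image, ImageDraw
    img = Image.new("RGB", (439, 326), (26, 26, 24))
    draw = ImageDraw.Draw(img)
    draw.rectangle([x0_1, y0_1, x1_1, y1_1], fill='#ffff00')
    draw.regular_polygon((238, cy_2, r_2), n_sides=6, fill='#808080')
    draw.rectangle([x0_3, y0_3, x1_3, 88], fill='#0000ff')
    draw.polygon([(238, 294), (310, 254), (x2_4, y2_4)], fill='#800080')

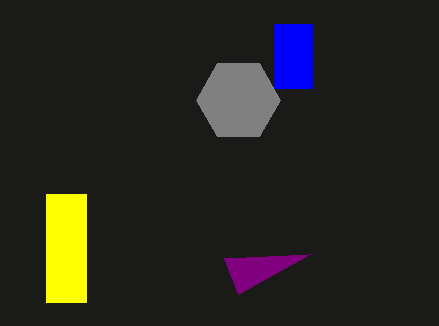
x0_1 = 46
y0_1 = 194
x1_1 = 86
y1_1 = 302
cy_2 = 100
r_2 = 42
x0_3 = 274
y0_3 = 24
x1_3 = 312
x2_4 = 224
y2_4 = 258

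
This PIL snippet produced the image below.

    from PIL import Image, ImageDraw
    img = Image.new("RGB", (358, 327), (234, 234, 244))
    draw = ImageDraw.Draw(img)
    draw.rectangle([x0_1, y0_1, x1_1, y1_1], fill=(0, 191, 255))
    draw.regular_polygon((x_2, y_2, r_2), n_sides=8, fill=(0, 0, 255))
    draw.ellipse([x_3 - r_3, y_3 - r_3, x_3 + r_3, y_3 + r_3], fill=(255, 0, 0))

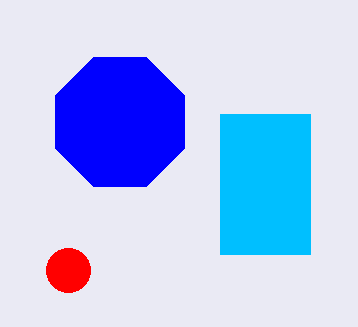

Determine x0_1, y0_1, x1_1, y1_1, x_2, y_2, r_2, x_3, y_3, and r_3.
x0_1 = 220
y0_1 = 114
x1_1 = 310
y1_1 = 254
x_2 = 120
y_2 = 122
r_2 = 70
x_3 = 68
y_3 = 270
r_3 = 22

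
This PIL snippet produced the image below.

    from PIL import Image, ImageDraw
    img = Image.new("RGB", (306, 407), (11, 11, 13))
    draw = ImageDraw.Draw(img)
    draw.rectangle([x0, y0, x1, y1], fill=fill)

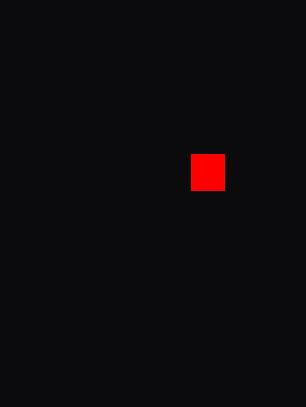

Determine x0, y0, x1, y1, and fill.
x0 = 191, y0 = 154, x1 = 224, y1 = 190, fill = 'red'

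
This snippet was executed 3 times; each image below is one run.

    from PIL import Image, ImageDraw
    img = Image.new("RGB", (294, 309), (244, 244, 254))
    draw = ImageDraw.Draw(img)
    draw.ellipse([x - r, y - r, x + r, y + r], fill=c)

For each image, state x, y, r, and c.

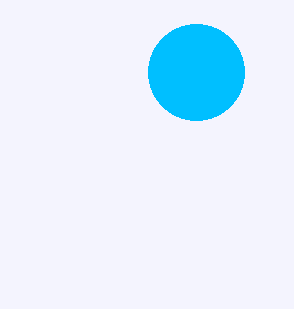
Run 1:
x = 196; y = 72; r = 48; c = 'deepskyblue'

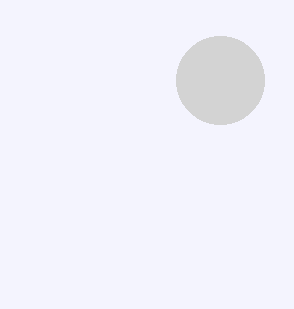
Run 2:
x = 220, y = 80, r = 44, c = 'lightgray'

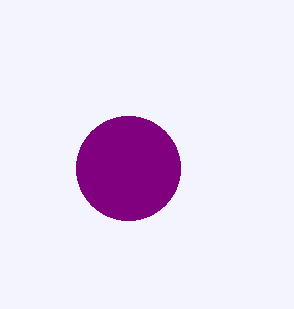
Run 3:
x = 128, y = 168, r = 52, c = 'purple'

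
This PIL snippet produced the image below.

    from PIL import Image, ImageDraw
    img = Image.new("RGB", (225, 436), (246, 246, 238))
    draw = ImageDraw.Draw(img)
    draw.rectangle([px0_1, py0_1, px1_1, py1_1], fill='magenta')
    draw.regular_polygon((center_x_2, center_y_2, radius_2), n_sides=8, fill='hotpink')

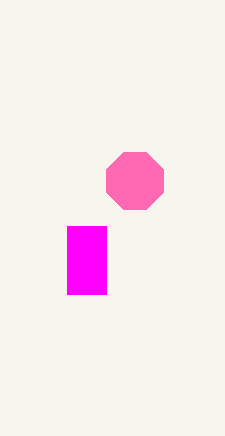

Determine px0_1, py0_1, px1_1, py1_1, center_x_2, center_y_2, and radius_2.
px0_1 = 67; py0_1 = 226; px1_1 = 106; py1_1 = 294; center_x_2 = 135; center_y_2 = 181; radius_2 = 31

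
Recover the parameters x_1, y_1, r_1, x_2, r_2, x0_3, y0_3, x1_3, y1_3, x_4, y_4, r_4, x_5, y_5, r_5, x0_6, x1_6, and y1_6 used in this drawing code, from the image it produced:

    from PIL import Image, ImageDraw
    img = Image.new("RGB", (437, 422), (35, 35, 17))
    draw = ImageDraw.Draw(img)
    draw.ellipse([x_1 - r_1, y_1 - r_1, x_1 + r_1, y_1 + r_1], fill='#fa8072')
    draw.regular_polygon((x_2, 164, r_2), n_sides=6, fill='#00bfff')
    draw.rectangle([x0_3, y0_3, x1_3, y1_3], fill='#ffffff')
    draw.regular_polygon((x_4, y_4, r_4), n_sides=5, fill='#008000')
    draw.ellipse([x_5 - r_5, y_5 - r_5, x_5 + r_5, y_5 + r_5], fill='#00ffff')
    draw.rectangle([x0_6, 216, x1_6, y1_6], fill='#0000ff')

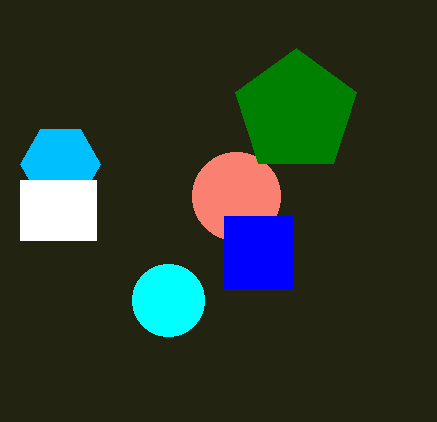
x_1 = 236, y_1 = 196, r_1 = 44, x_2 = 60, r_2 = 40, x0_3 = 20, y0_3 = 180, x1_3 = 96, y1_3 = 240, x_4 = 296, y_4 = 112, r_4 = 64, x_5 = 168, y_5 = 300, r_5 = 36, x0_6 = 224, x1_6 = 292, y1_6 = 288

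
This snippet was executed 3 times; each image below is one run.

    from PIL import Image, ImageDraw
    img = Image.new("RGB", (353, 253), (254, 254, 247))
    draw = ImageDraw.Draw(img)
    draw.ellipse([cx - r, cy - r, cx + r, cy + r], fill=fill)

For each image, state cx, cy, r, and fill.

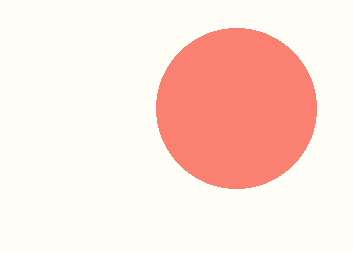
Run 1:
cx = 236; cy = 108; r = 80; fill = 'salmon'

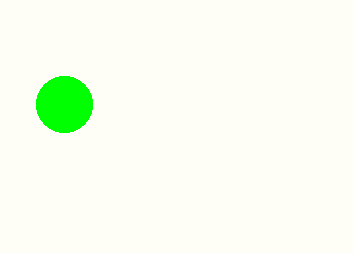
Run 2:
cx = 64
cy = 104
r = 28
fill = 'lime'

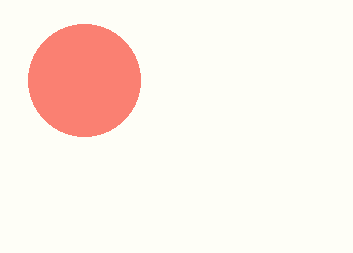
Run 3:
cx = 84; cy = 80; r = 56; fill = 'salmon'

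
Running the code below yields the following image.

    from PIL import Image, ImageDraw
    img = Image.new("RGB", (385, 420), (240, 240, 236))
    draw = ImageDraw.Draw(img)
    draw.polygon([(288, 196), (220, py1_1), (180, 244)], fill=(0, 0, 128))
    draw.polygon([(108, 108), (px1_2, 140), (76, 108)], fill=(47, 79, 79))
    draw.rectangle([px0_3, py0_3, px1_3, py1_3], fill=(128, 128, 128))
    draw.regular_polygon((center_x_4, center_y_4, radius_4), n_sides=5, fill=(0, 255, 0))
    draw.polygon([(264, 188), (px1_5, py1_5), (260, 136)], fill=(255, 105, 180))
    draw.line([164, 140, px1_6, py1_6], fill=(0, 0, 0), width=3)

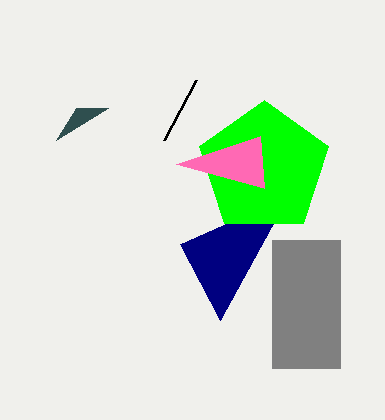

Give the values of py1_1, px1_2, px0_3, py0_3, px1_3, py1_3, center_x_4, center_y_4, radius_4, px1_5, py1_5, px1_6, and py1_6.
py1_1 = 320; px1_2 = 56; px0_3 = 272; py0_3 = 240; px1_3 = 340; py1_3 = 368; center_x_4 = 264; center_y_4 = 168; radius_4 = 68; px1_5 = 176; py1_5 = 164; px1_6 = 196; py1_6 = 80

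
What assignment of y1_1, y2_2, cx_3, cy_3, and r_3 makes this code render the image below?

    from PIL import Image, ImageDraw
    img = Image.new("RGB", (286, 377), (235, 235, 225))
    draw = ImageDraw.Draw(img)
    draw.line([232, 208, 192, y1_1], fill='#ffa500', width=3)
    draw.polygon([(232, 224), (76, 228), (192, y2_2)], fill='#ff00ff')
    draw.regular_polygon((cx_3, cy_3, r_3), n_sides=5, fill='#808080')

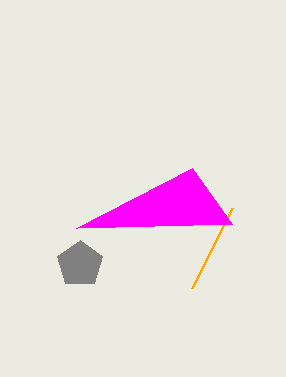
y1_1 = 288
y2_2 = 168
cx_3 = 80
cy_3 = 264
r_3 = 24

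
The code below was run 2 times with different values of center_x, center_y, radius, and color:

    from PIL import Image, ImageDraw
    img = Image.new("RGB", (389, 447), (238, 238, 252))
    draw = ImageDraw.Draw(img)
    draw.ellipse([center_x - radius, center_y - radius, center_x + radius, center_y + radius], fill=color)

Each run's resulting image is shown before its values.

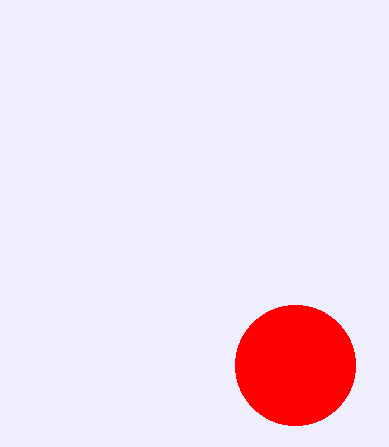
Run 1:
center_x = 295, center_y = 365, radius = 60, color = 'red'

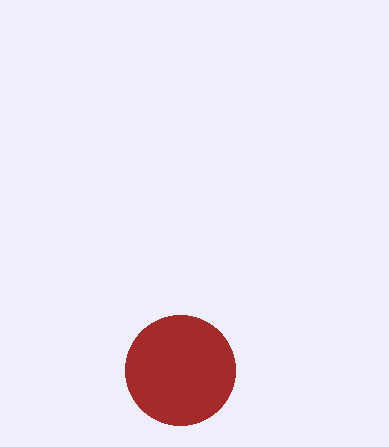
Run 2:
center_x = 180; center_y = 370; radius = 55; color = 'brown'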